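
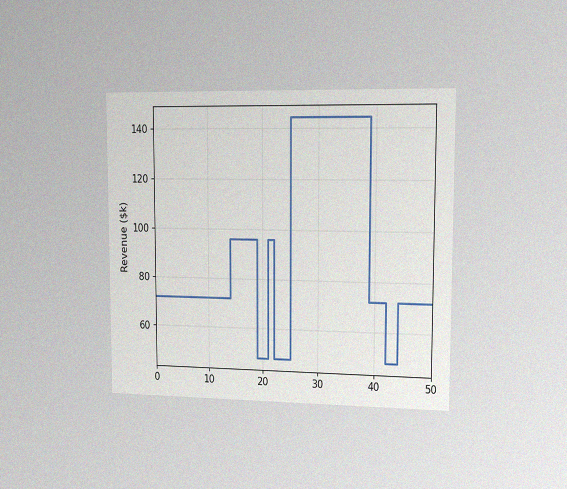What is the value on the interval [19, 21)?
$48k

The chart is viewed slightly from the right, with some photo noise. On [19, 21) the step sits at $48k.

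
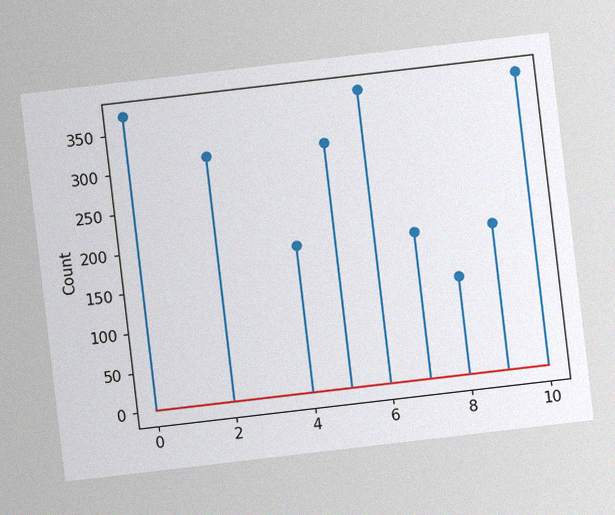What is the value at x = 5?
310

The chart is tilted about 7° counter-clockwise, with some photo noise. The stem at x=5 reaches 310.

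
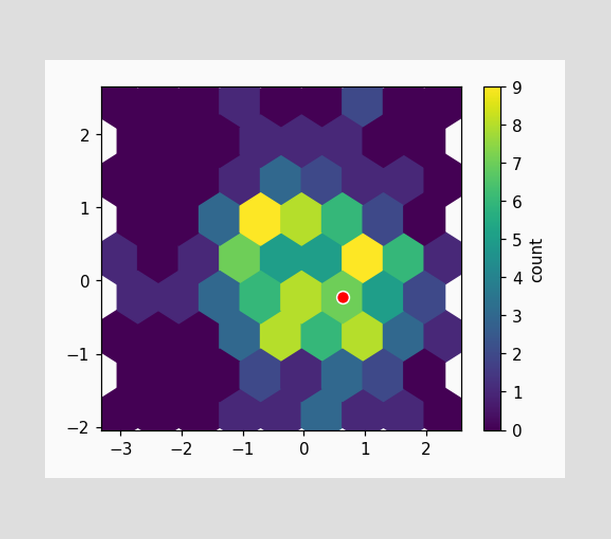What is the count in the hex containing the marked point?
The marked hex reads 7 on the colorbar.

7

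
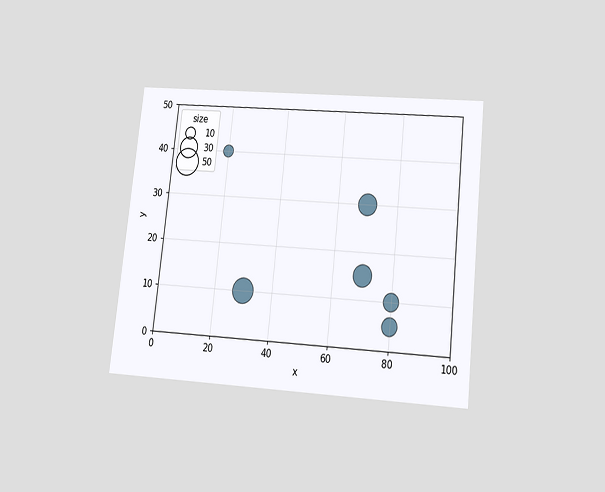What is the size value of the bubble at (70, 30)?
The chart is tilted about 6° clockwise and viewed slightly from below. Matching the bubble at (70, 30) against the size legend gives 30.

30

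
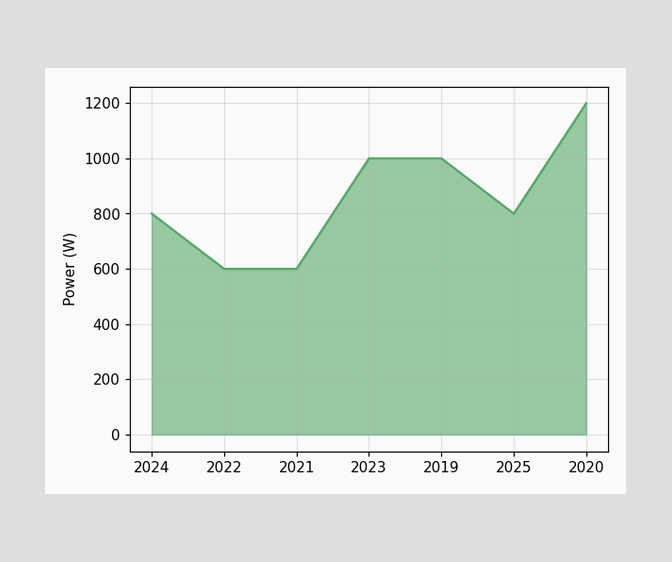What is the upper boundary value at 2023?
At 2023 the upper boundary is at 1000W.

1000W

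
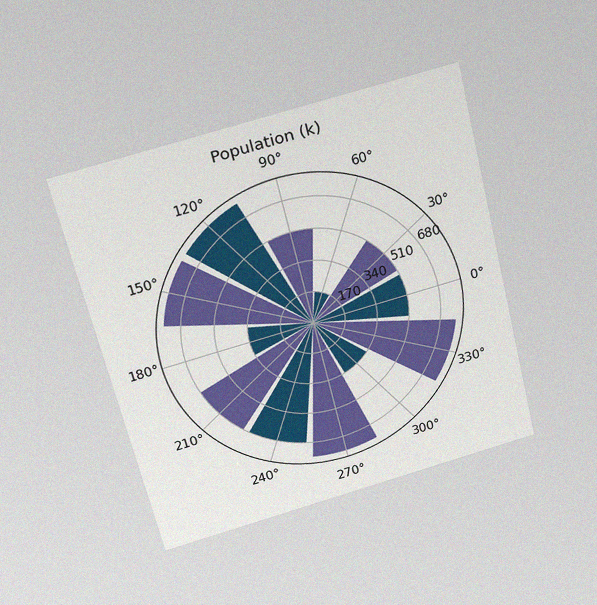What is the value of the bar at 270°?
The chart is tilted about 14° counter-clockwise and viewed slightly from above, with some photo noise. The bar at 270° reaches 765k on the radial axis.

765k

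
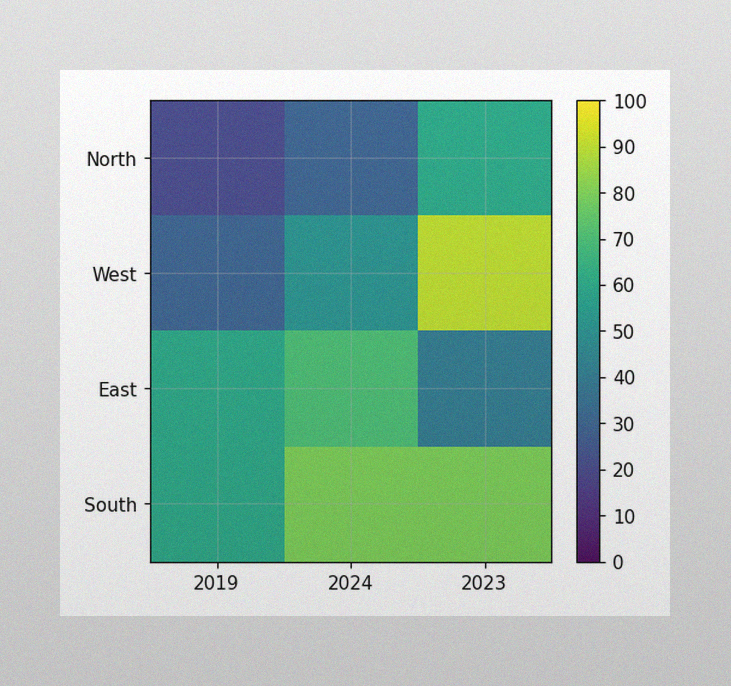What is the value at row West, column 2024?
50

The image has some photo noise and uneven lighting. Matching cell (West, 2024) against the colorbar gives 50.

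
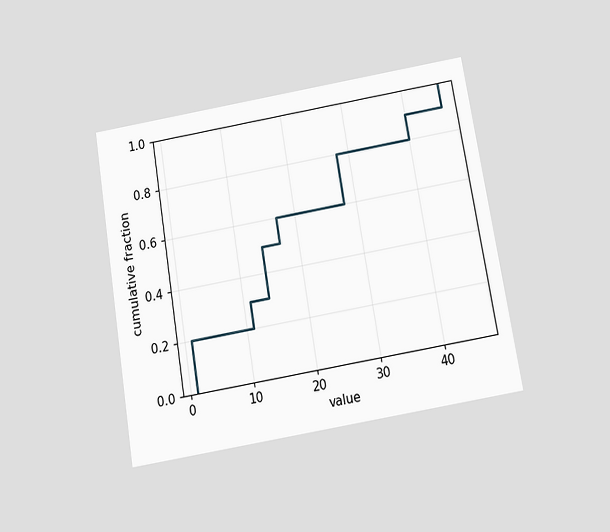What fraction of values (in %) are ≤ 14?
The chart is tilted about 9° counter-clockwise and viewed slightly from below. At x=14 the ECDF step is at 50%.

50%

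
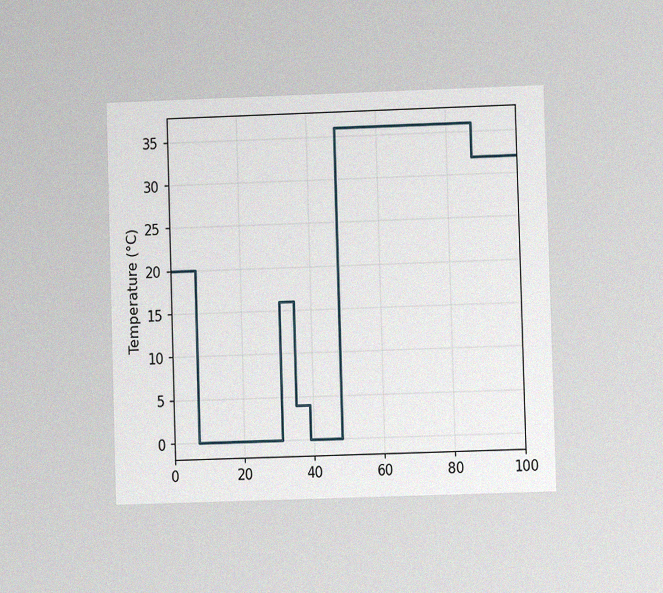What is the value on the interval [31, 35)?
The chart is viewed at a slight angle, with some photo noise. On [31, 35) the step sits at 16°C.

16°C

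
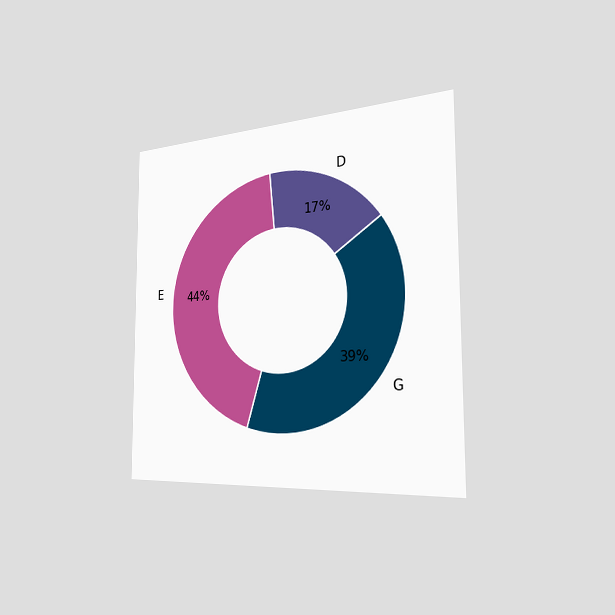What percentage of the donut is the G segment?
The chart is viewed slightly from the right. The G segment takes up 39% of the ring.

39%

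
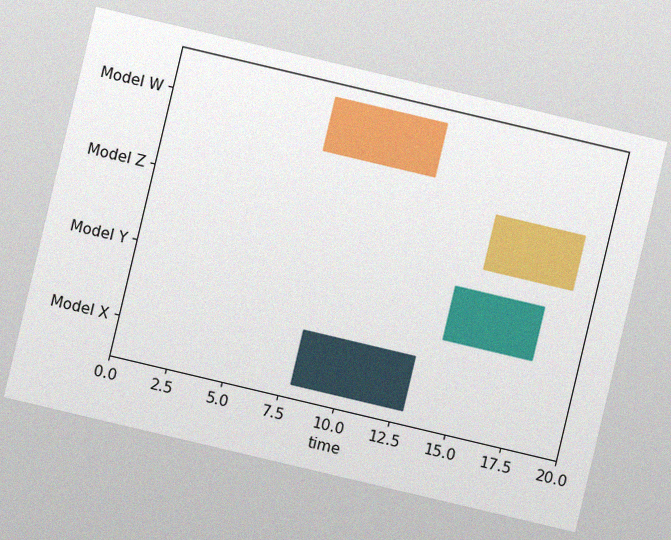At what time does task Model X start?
8

The chart is tilted about 13° clockwise, with some photo noise. The Model X bar begins at t=8.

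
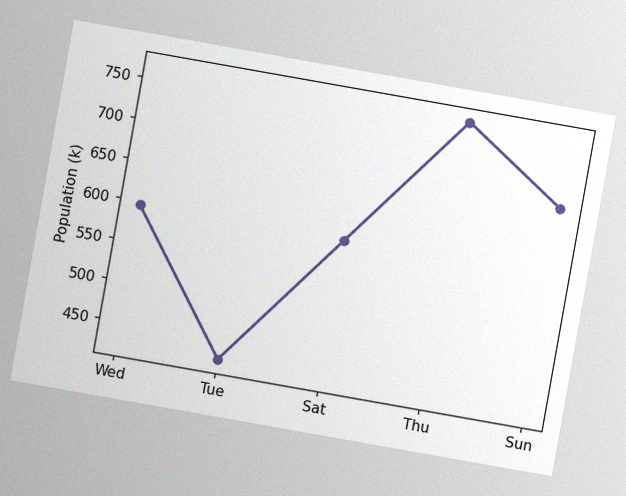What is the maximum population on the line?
765k

The chart is tilted about 10° clockwise, with some photo noise. The highest point is at Thu, and reading across to the y-axis gives 765k.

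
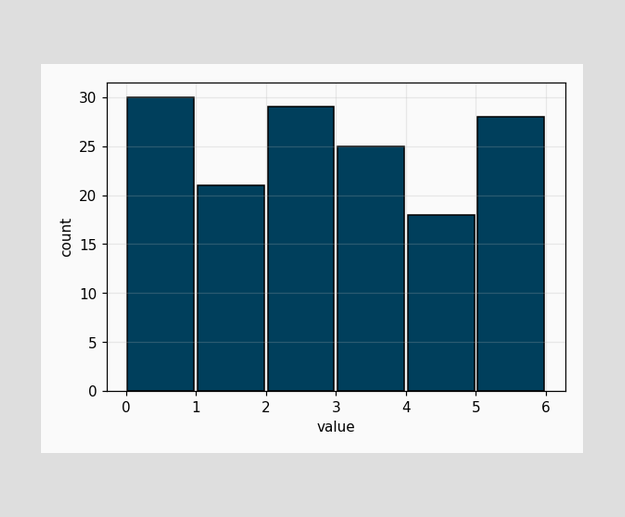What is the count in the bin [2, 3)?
29

The [2, 3) bin has height 29.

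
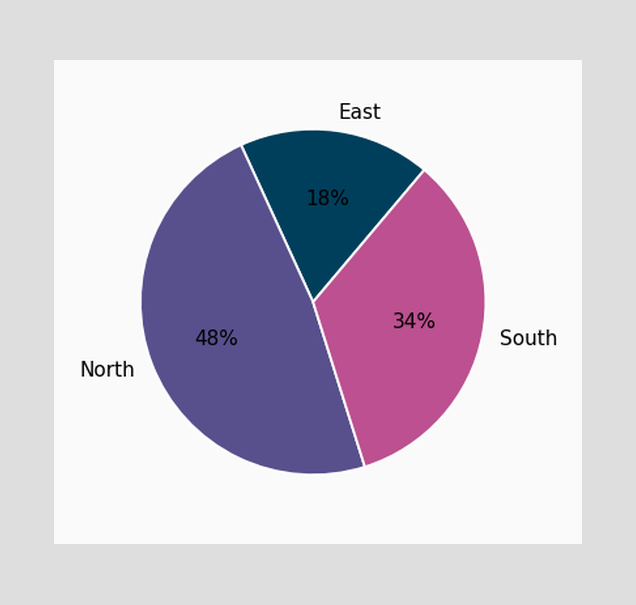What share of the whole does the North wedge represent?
48%

The North slice takes up 48% of the pie.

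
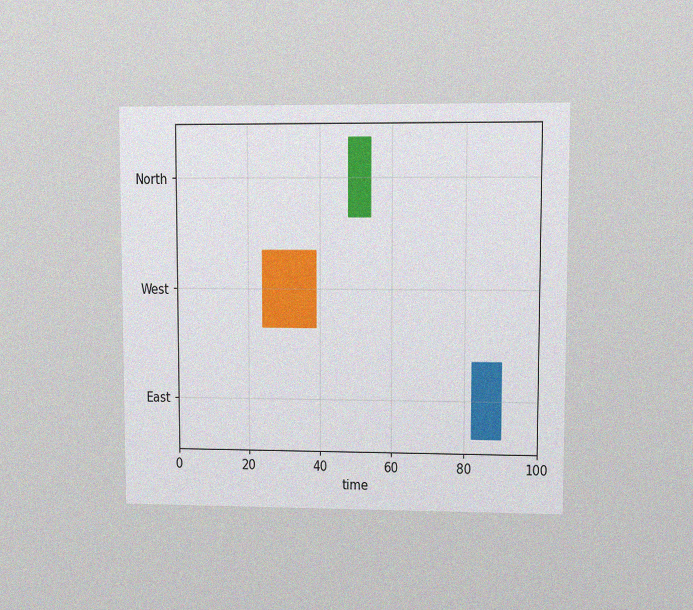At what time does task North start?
48

The chart is viewed at a slight angle, with some photo noise. The North bar begins at t=48.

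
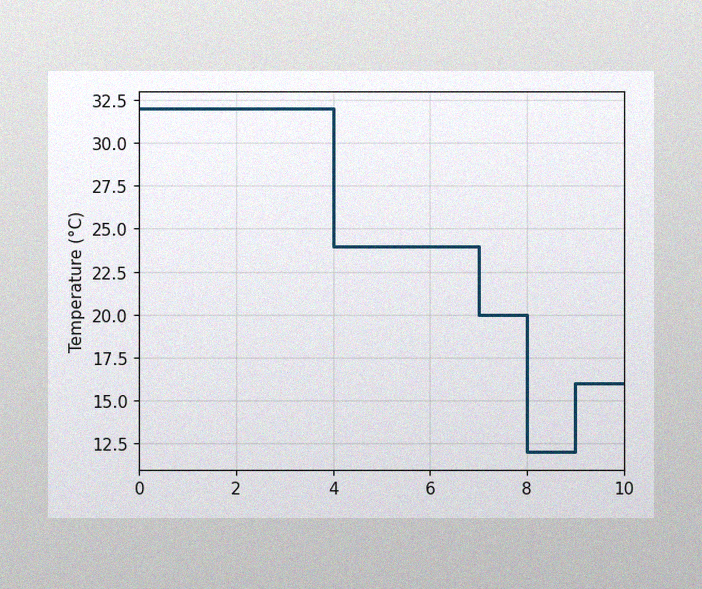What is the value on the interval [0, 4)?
The image has some photo noise and uneven lighting. On [0, 4) the step sits at 32°C.

32°C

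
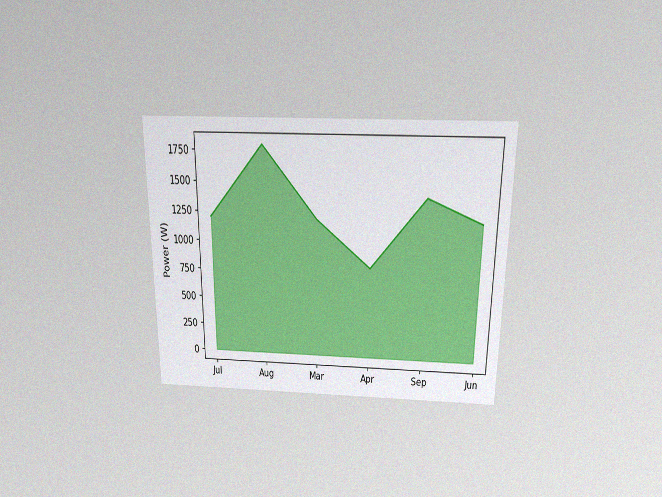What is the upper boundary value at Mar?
1200W

The chart is viewed slightly from above, with some photo noise. At Mar the upper boundary is at 1200W.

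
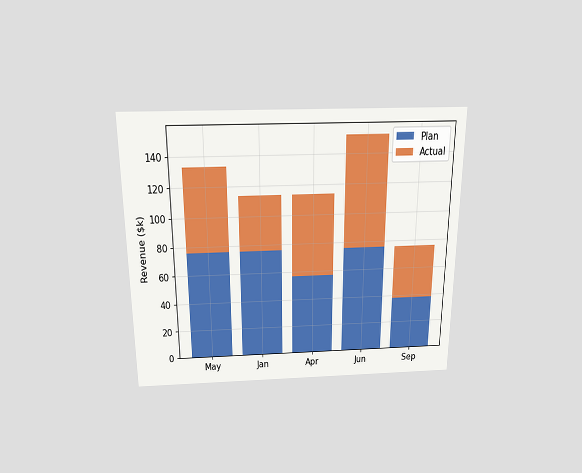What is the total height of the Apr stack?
The chart is viewed slightly from above. The Apr stack's top reaches $114k on the y-axis.

$114k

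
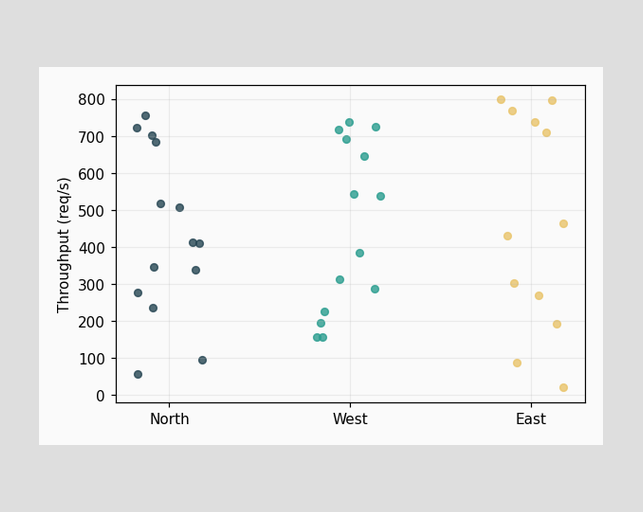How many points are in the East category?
12

Counting the markers in the East column gives 12.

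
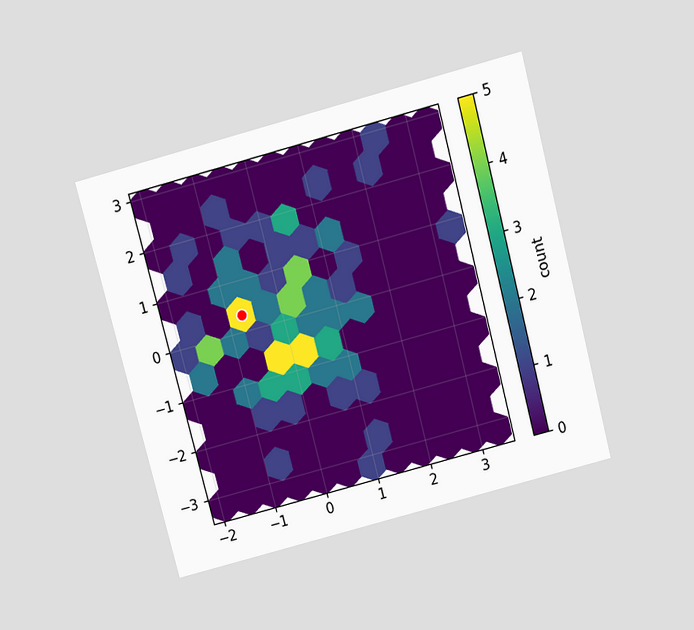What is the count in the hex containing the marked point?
The chart is tilted about 15° counter-clockwise and viewed slightly from above. The marked hex reads 5 on the colorbar.

5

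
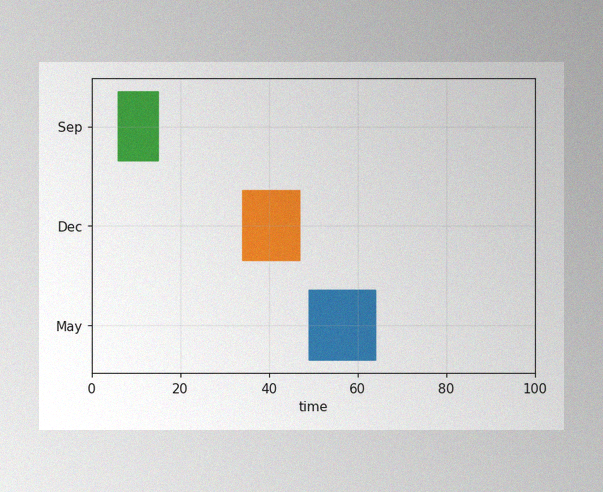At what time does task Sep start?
6

The image has some photo noise and uneven lighting. The Sep bar begins at t=6.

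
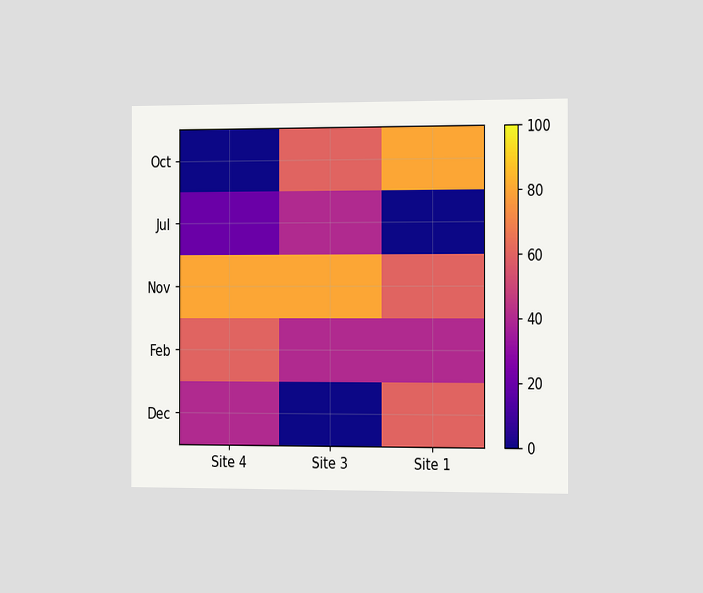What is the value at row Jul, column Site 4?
20

The chart is viewed slightly from the right. Matching cell (Jul, Site 4) against the colorbar gives 20.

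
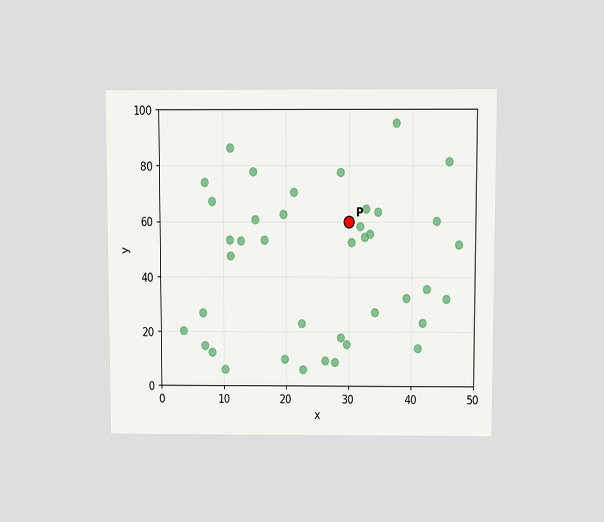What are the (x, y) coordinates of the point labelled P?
(30, 60)

The chart is viewed slightly from above. Following the gridlines from P to each axis, P sits at (30, 60).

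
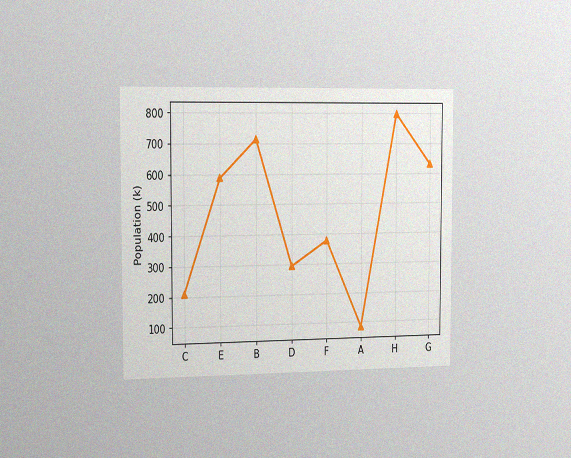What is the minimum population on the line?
84k

The chart is viewed slightly from the left, with some photo noise. The lowest point is at A, and reading across to the y-axis gives 84k.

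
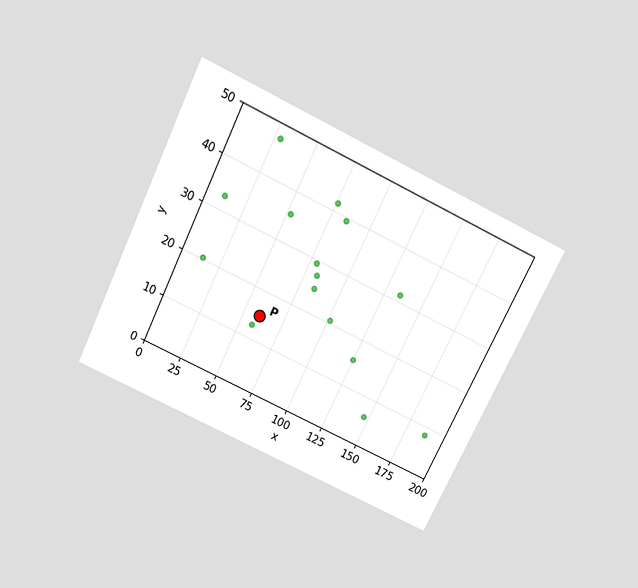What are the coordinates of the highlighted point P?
The chart is tilted about 26° clockwise and viewed slightly from above. Following the gridlines from P to each axis, P sits at (60, 15).

(60, 15)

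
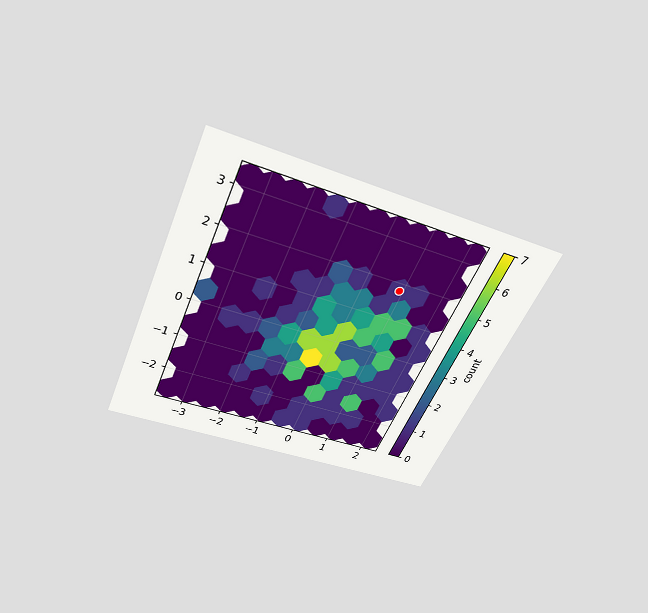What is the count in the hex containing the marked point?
1

The chart is tilted about 23° clockwise and viewed slightly from above. The marked hex reads 1 on the colorbar.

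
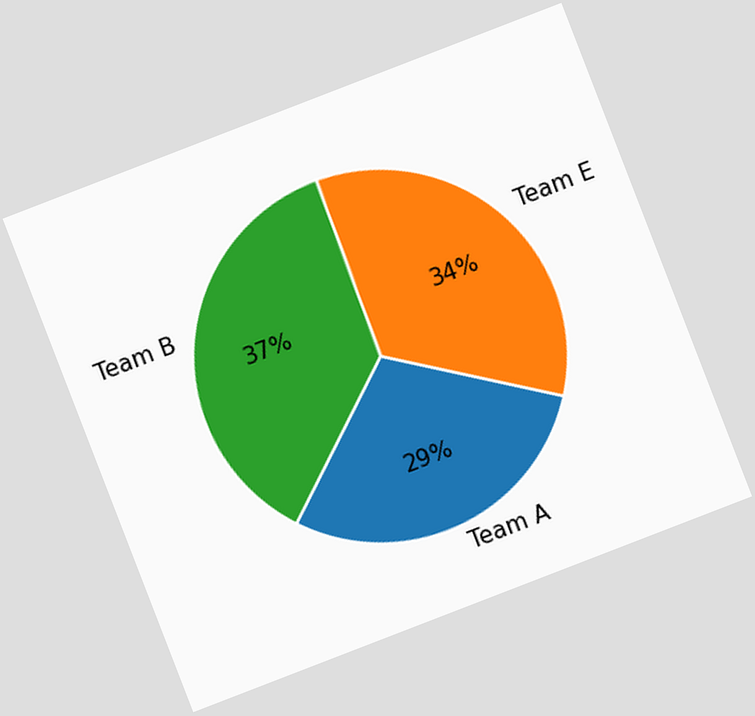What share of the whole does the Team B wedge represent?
37%

The chart is tilted about 21° counter-clockwise. The Team B slice takes up 37% of the pie.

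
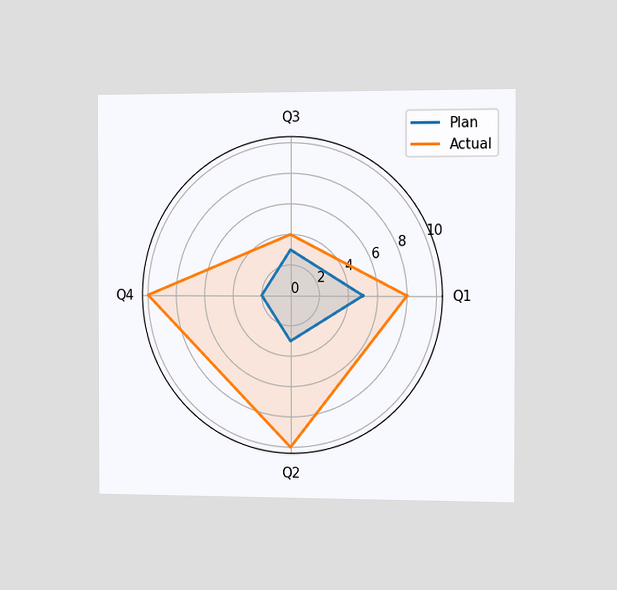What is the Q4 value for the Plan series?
2

The chart is viewed slightly from the right. On the Q4 axis, Plan reaches 2.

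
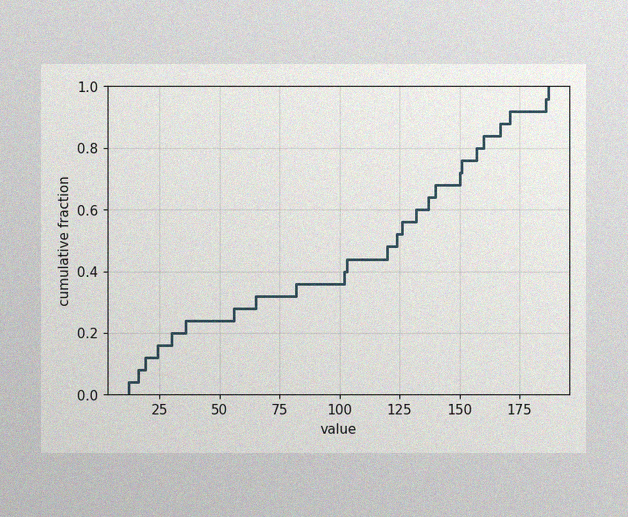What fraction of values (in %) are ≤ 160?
84%

The image has some photo noise and uneven lighting. At x=160 the ECDF step is at 84%.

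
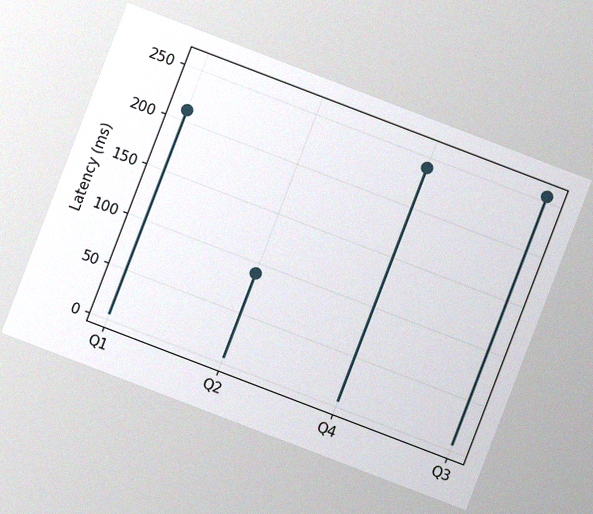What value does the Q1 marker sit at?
210ms

The chart is tilted about 21° clockwise, with some photo noise. The Q1 marker sits at 210ms.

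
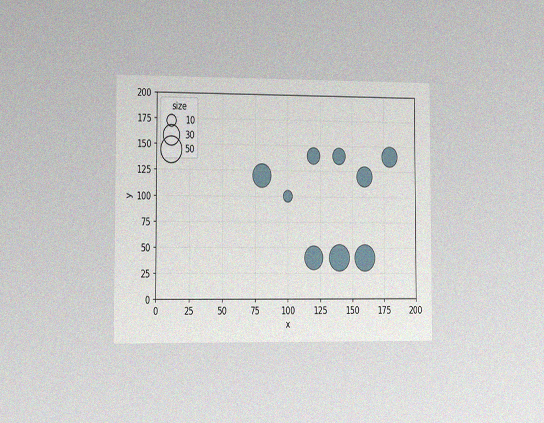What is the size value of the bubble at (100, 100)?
10

The chart is viewed slightly from the left, with some photo noise. Matching the bubble at (100, 100) against the size legend gives 10.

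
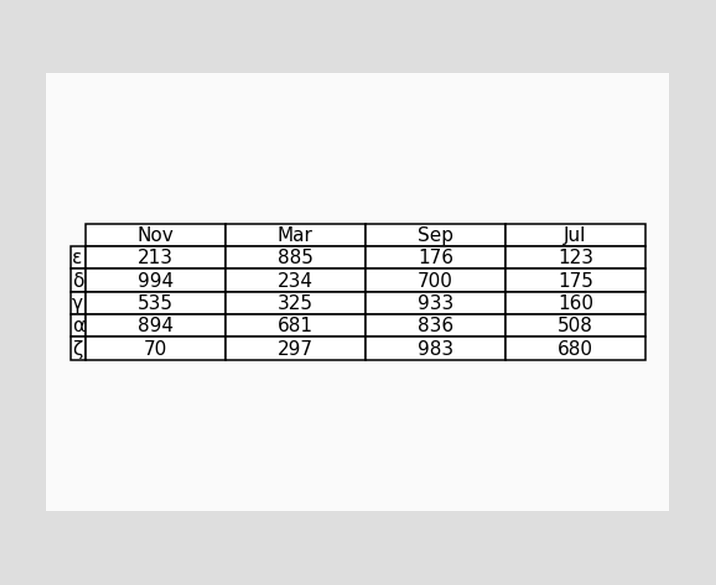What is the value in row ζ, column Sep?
The (ζ, Sep) cell reads 983.

983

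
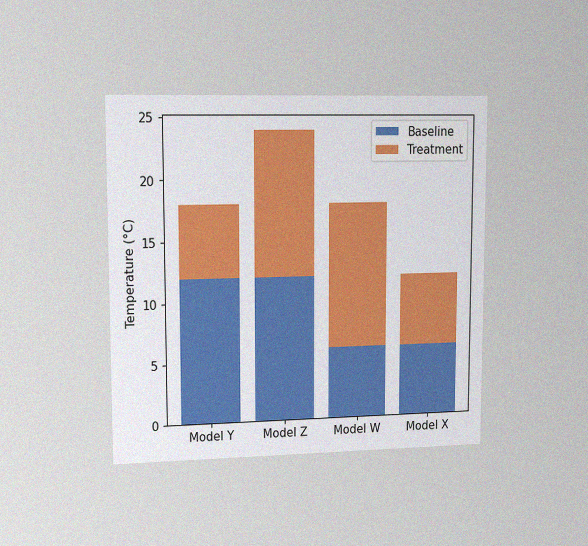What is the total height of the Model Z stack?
The chart is viewed slightly from the left, with some photo noise. The Model Z stack's top reaches 24°C on the y-axis.

24°C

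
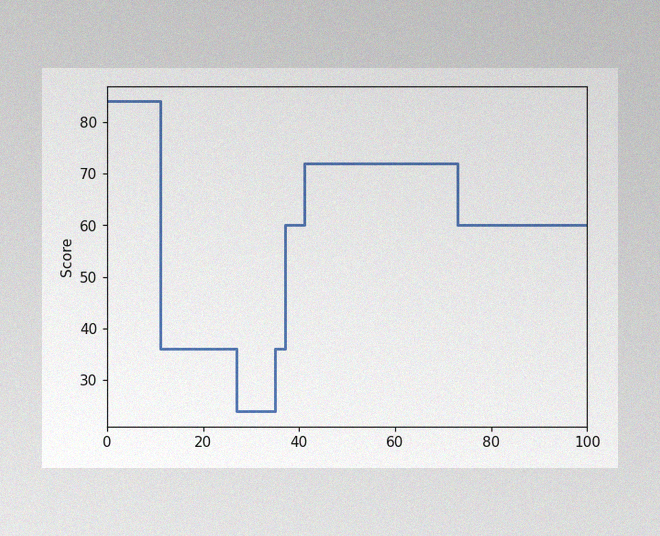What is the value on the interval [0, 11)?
84

The image has some photo noise and uneven lighting. On [0, 11) the step sits at 84.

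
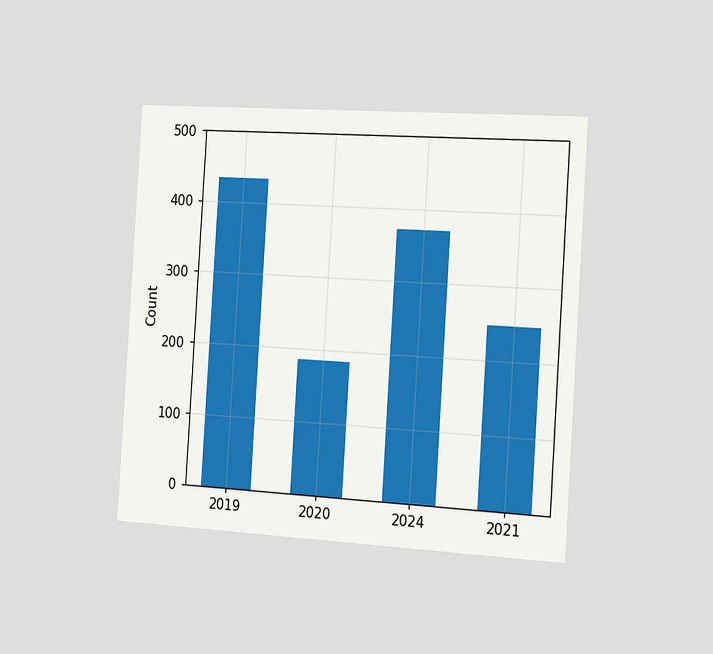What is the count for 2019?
434

The chart is tilted about 4° clockwise and viewed slightly from the right. Reading along the chart's y-axis, the 2019 bar reaches 434.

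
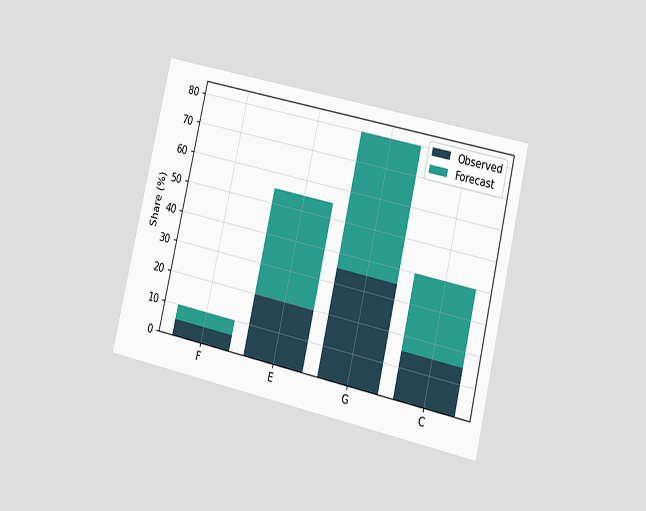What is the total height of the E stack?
55%

The chart is tilted about 13° clockwise and viewed slightly from the right. The E stack's top reaches 55% on the y-axis.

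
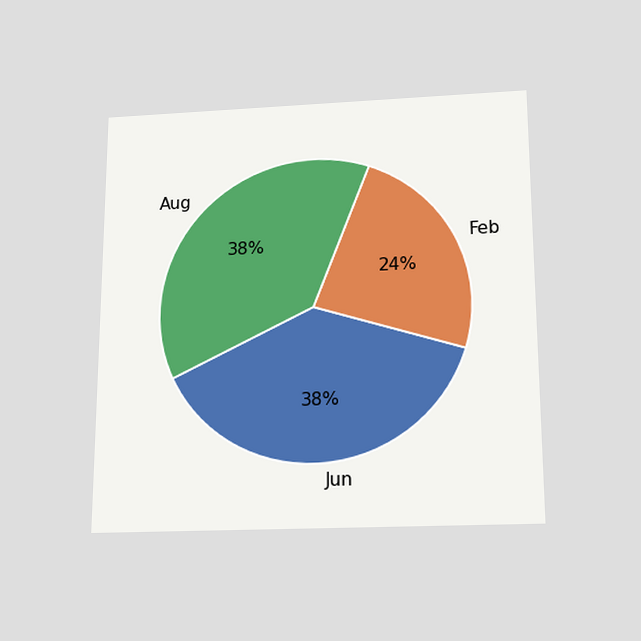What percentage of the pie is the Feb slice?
The chart is viewed slightly from below. The Feb slice takes up 24% of the pie.

24%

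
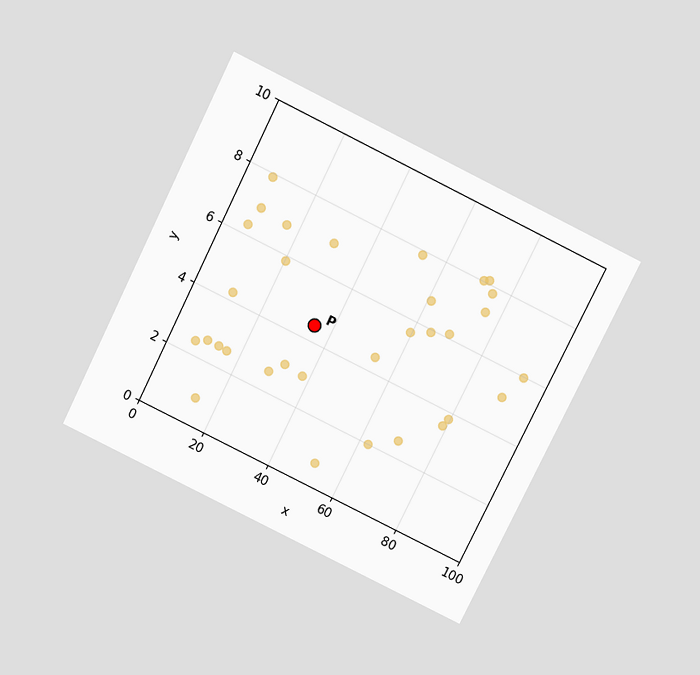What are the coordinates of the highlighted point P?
The chart is tilted about 26° clockwise and viewed slightly from above. Following the gridlines from P to each axis, P sits at (35, 4.5).

(35, 4.5)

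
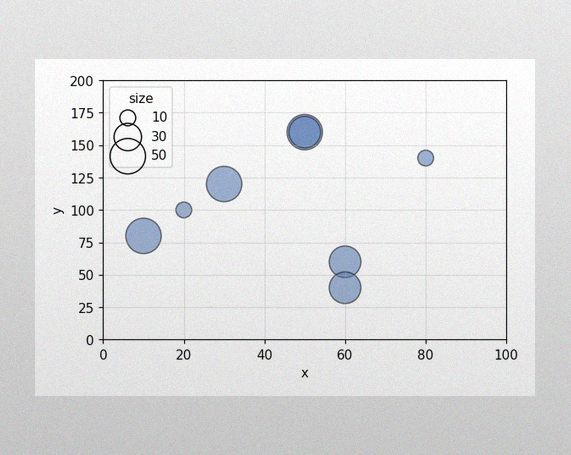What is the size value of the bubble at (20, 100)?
The image has some photo noise and uneven lighting. Matching the bubble at (20, 100) against the size legend gives 10.

10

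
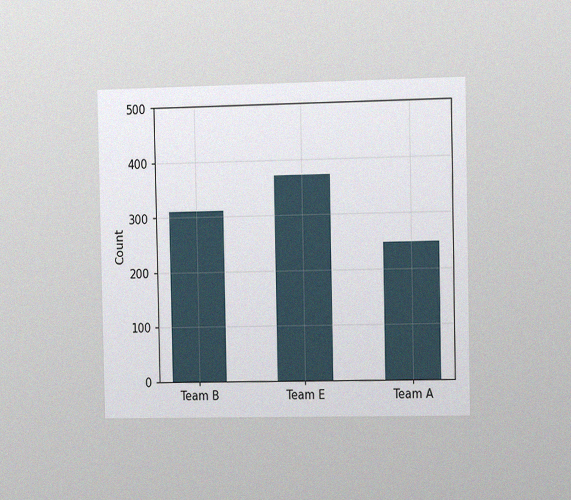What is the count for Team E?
The chart is viewed slightly from the right, with some photo noise. Reading along the chart's y-axis, the Team E bar reaches 372.

372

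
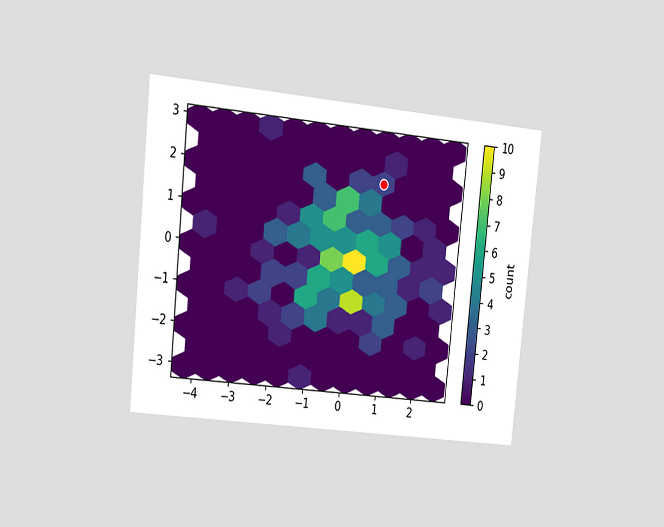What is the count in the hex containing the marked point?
The chart is tilted about 6° clockwise and viewed at a slight angle. The marked hex reads 2 on the colorbar.

2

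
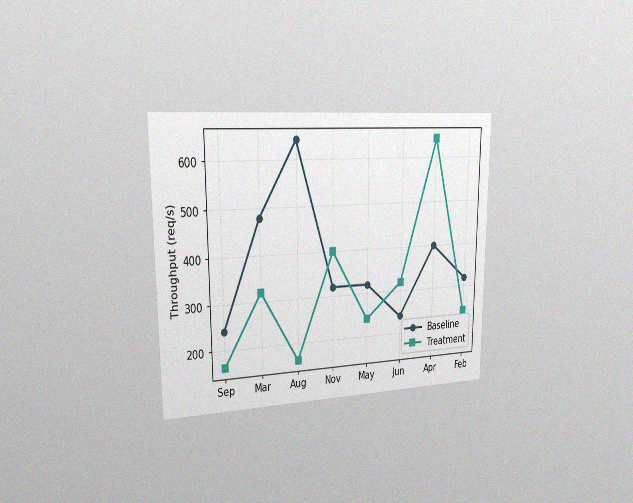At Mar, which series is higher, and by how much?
The chart is viewed slightly from the left, with some photo noise. At Mar, Baseline sits above the other line by 160req/s.

Baseline, by 160req/s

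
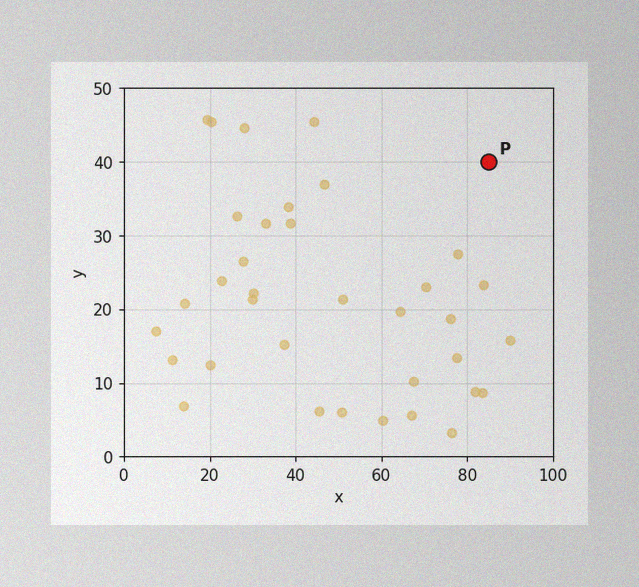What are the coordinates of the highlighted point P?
The image has some photo noise and uneven lighting. Following the gridlines from P to each axis, P sits at (85, 40).

(85, 40)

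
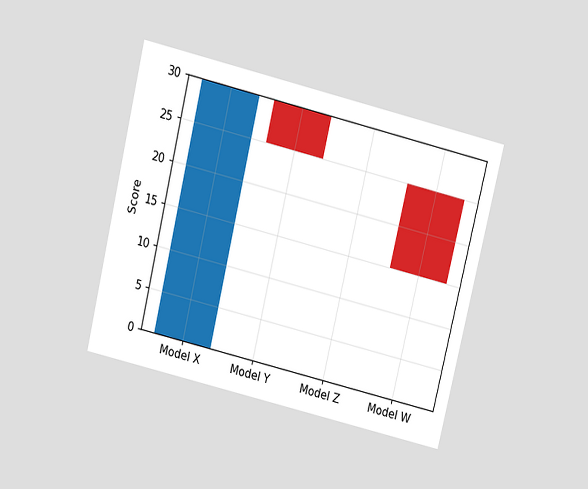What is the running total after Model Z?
25

The chart is tilted about 14° clockwise and viewed slightly from above. After Model Z the running total reaches 25.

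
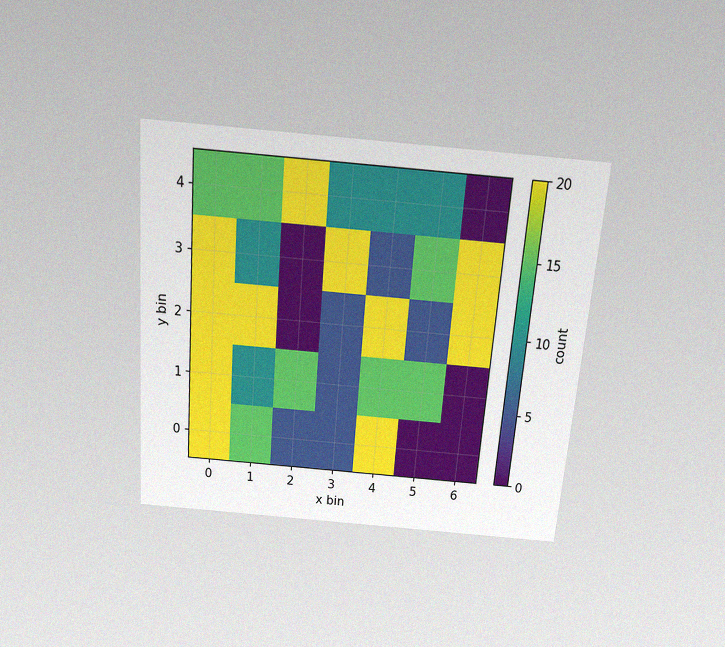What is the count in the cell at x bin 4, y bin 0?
The chart is tilted about 5° clockwise and viewed slightly from above, with some photo noise. Matching the cell (4, 0) against the colorbar gives 20.

20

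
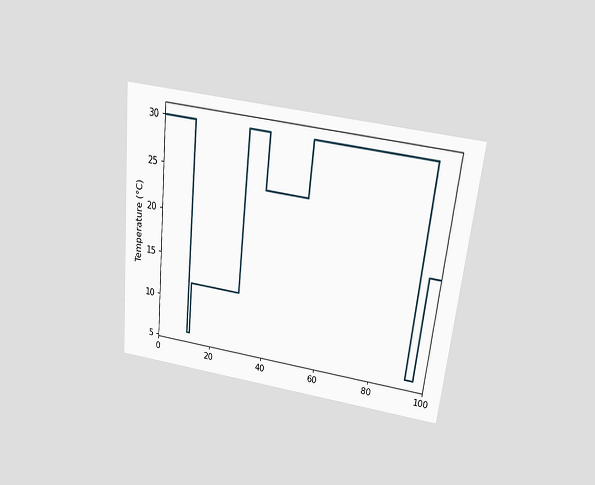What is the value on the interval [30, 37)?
30°C

The chart is tilted about 6° clockwise and viewed slightly from above. On [30, 37) the step sits at 30°C.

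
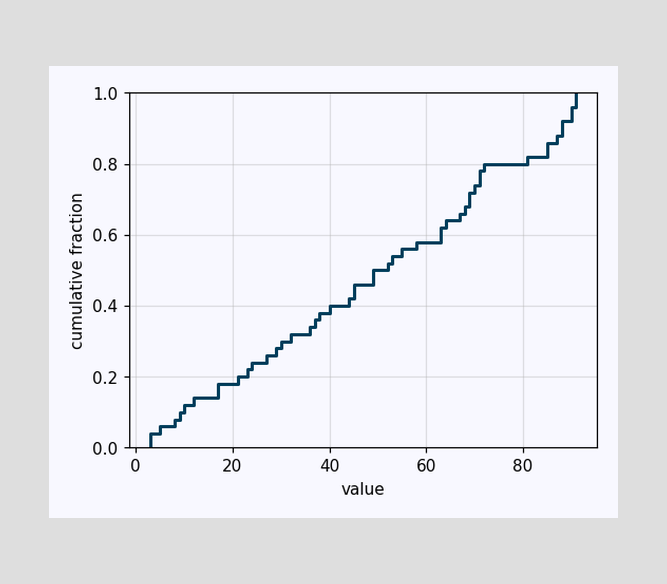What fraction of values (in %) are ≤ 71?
78%

At x=71 the ECDF step is at 78%.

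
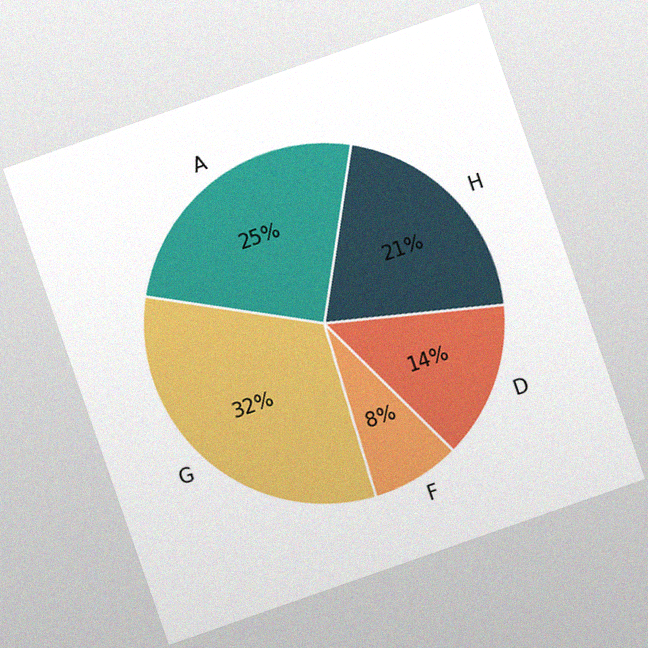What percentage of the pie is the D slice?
14%

The chart is tilted about 19° counter-clockwise, with some photo noise. The D slice takes up 14% of the pie.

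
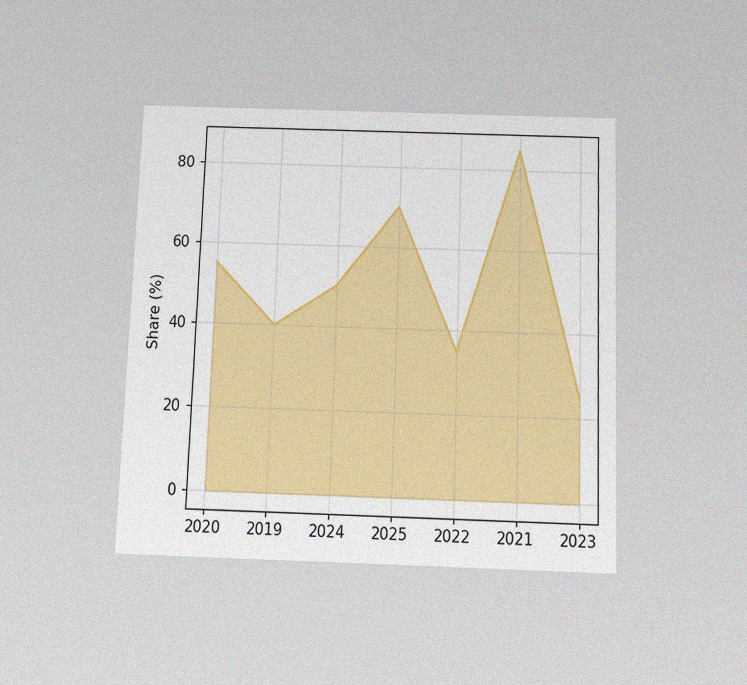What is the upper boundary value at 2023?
The chart is viewed slightly from below, with some photo noise. At 2023 the upper boundary is at 25%.

25%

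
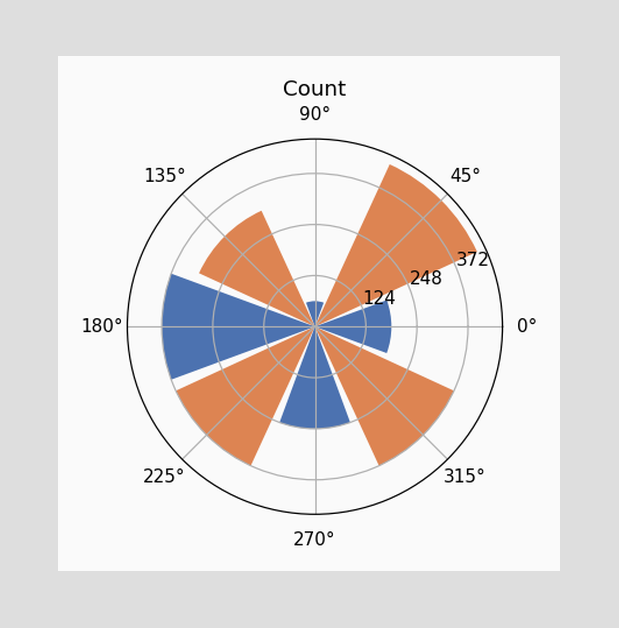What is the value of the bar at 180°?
372

The bar at 180° reaches 372 on the radial axis.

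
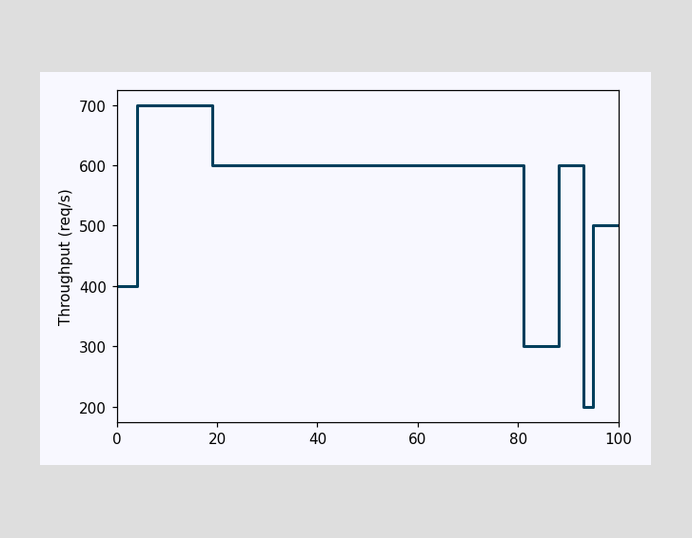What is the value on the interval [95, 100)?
500req/s

On [95, 100) the step sits at 500req/s.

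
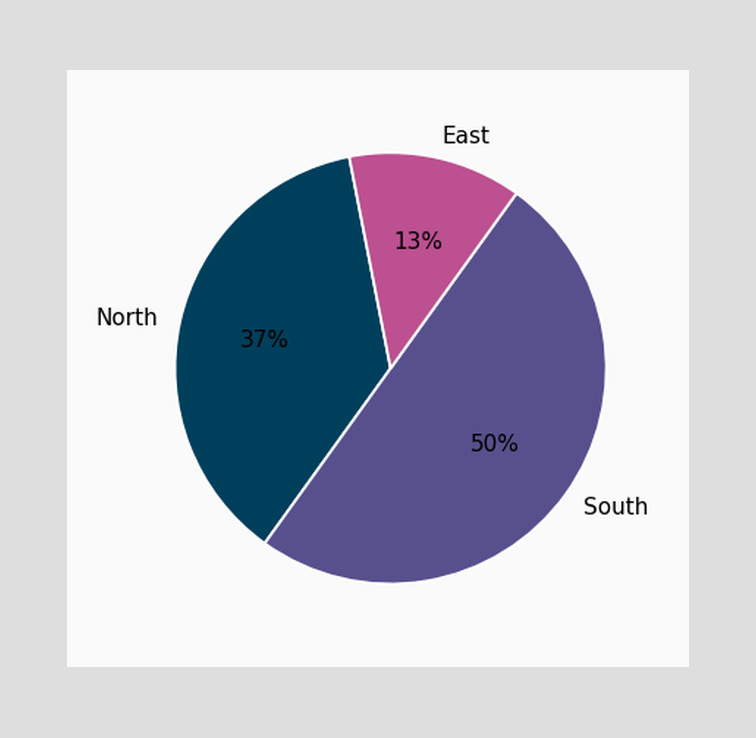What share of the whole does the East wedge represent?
13%

The East slice takes up 13% of the pie.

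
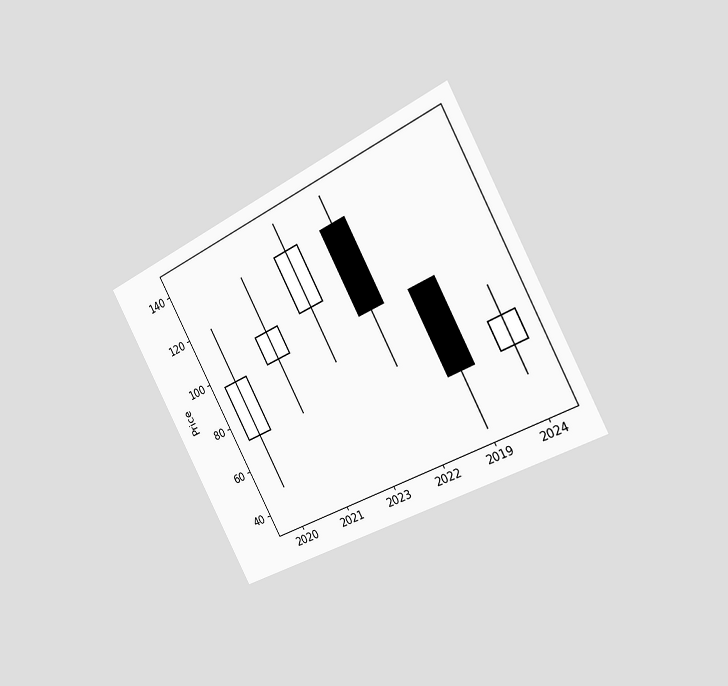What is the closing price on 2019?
60

The chart is tilted about 28° counter-clockwise and viewed slightly from the right. The 2019 candle closes at 60.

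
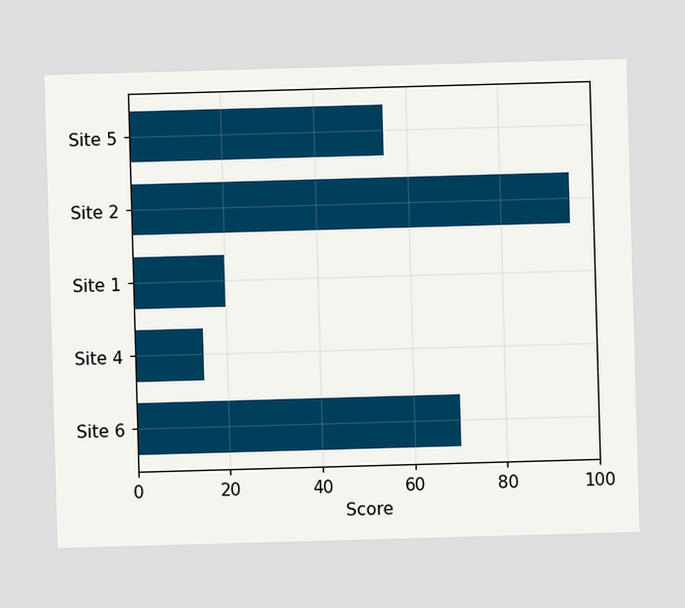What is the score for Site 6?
Reading along the chart's x-axis, the Site 6 bar reaches 70.

70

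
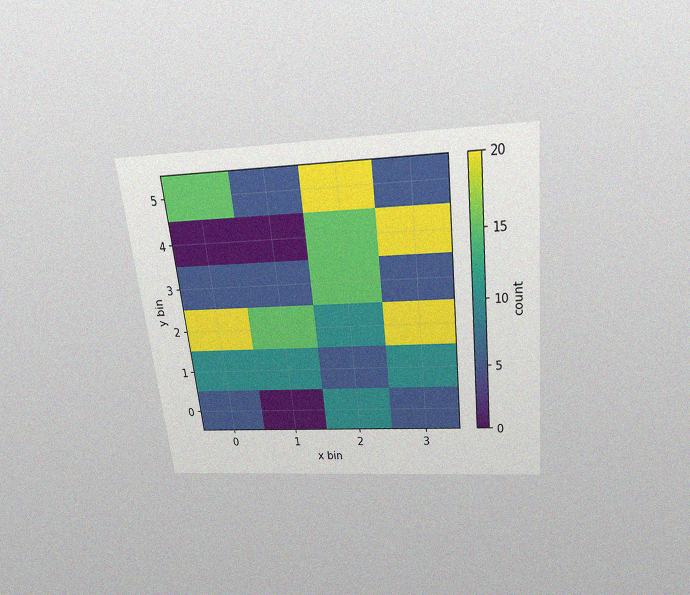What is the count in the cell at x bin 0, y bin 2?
The chart is tilted about 6° counter-clockwise and viewed slightly from above, with some photo noise. Matching the cell (0, 2) against the colorbar gives 20.

20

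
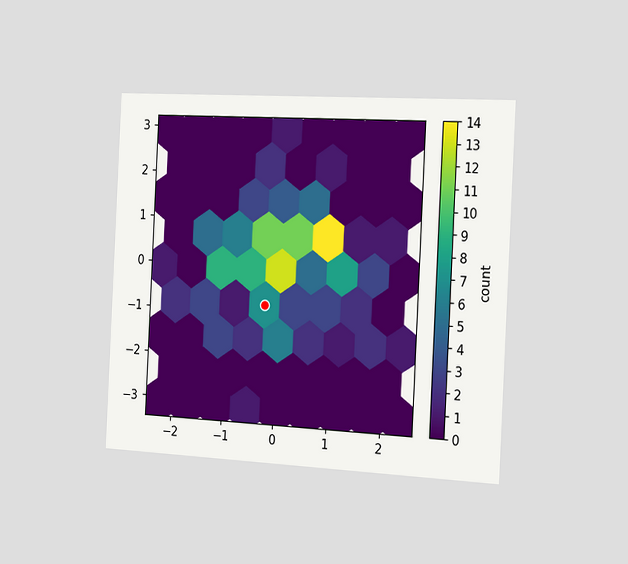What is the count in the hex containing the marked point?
The chart is tilted about 3° clockwise and viewed slightly from the right. The marked hex reads 7 on the colorbar.

7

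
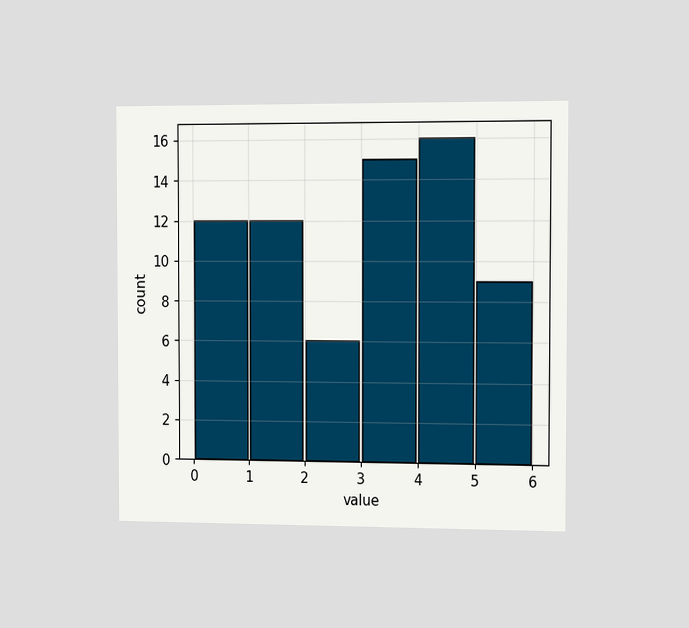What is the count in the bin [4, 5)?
16

The chart is viewed slightly from the right. The [4, 5) bin has height 16.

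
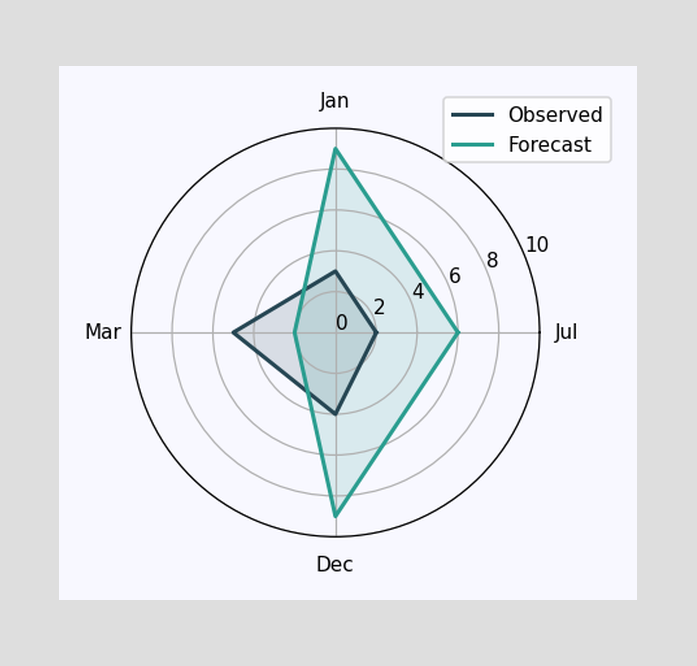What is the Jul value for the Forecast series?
On the Jul axis, Forecast reaches 6.

6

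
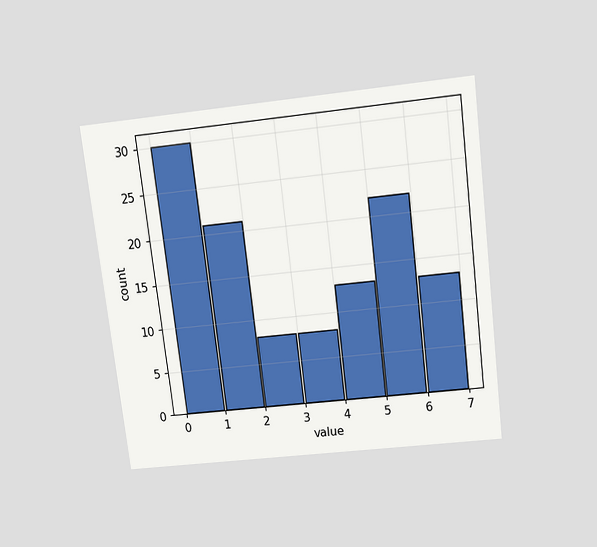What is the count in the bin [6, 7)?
13

The chart is tilted about 7° counter-clockwise and viewed slightly from above. The [6, 7) bin has height 13.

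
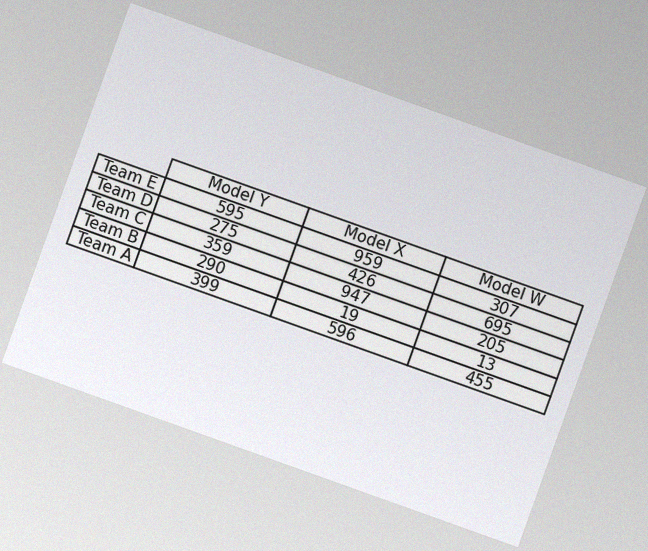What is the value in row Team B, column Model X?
The chart is tilted about 20° clockwise, with some photo noise. The (Team B, Model X) cell reads 19.

19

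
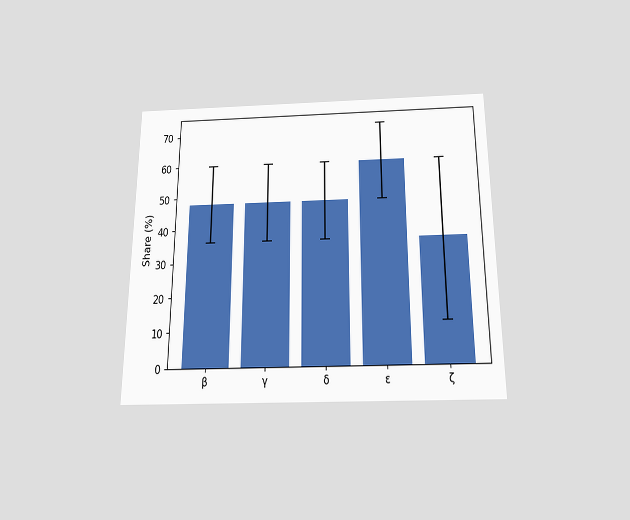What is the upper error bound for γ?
60%

The chart is viewed slightly from below. The γ bar's upper whisker reaches 60%.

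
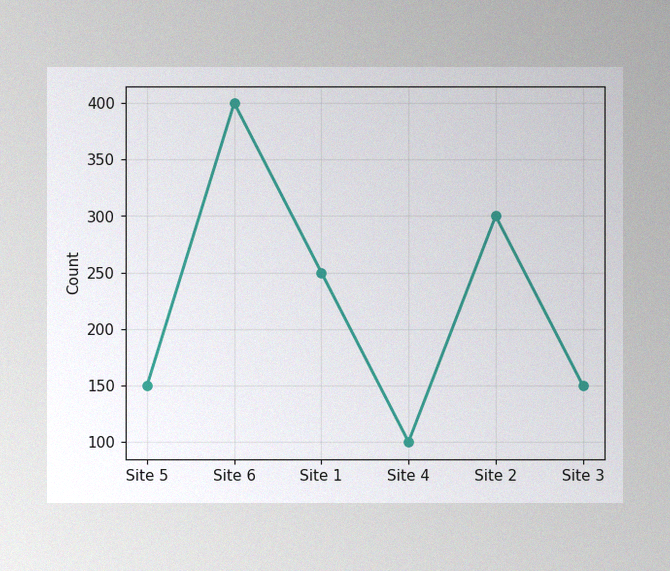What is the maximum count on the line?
The image has some photo noise and uneven lighting. The highest point is at Site 6, and reading across to the y-axis gives 400.

400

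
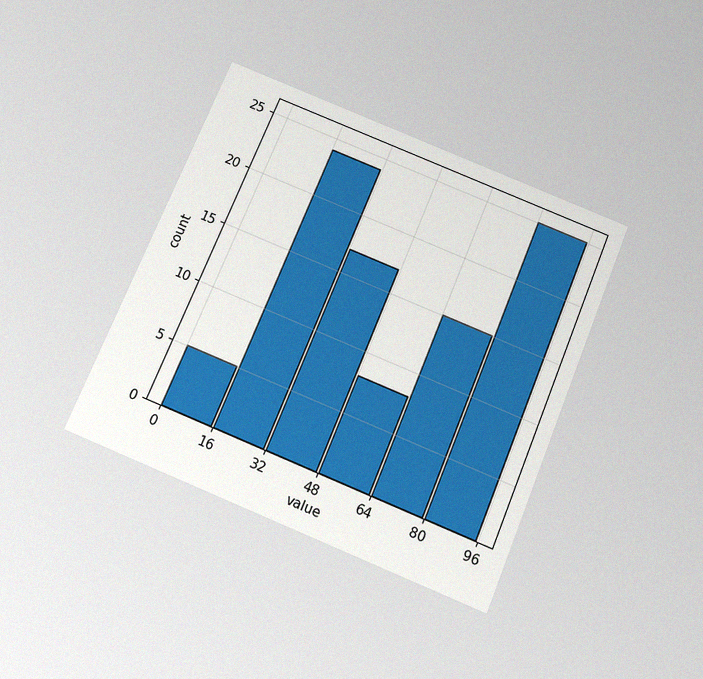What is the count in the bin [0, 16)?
The chart is tilted about 22° clockwise and viewed slightly from below, with some photo noise. The [0, 16) bin has height 5.

5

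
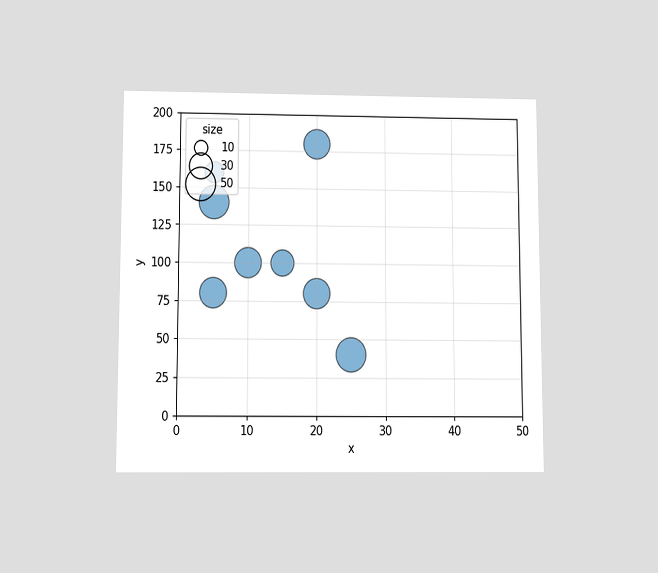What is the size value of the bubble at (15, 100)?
The chart is viewed slightly from below. Matching the bubble at (15, 100) against the size legend gives 30.

30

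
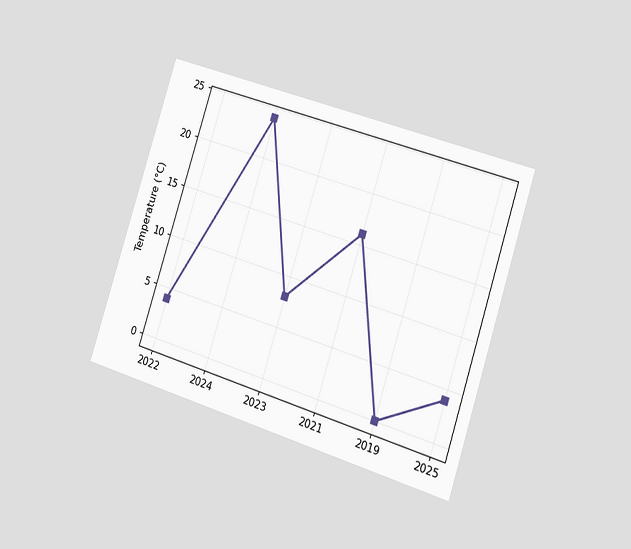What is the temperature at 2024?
The chart is tilted about 18° clockwise and viewed slightly from the right. At 2024, the line is at 24°C.

24°C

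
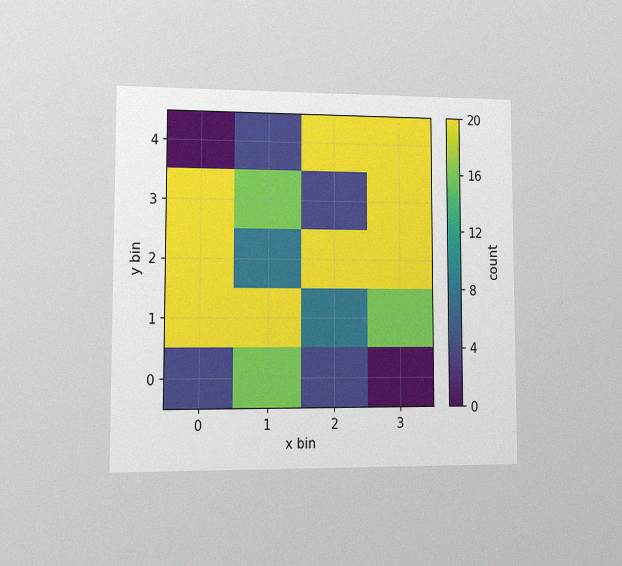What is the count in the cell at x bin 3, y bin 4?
The chart is viewed at a slight angle, with some photo noise. Matching the cell (3, 4) against the colorbar gives 20.

20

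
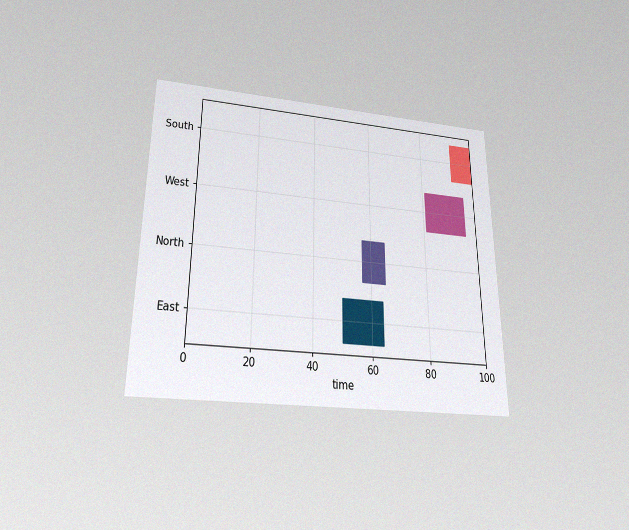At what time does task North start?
57

The chart is viewed slightly from below, with some photo noise. The North bar begins at t=57.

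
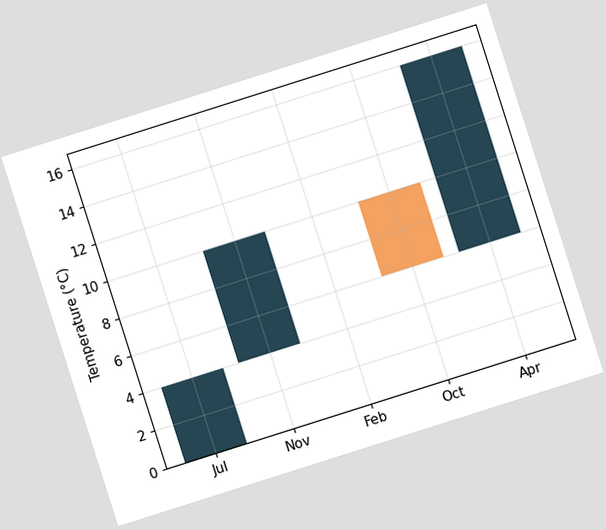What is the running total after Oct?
The chart is tilted about 18° counter-clockwise. After Oct the running total reaches 6°C.

6°C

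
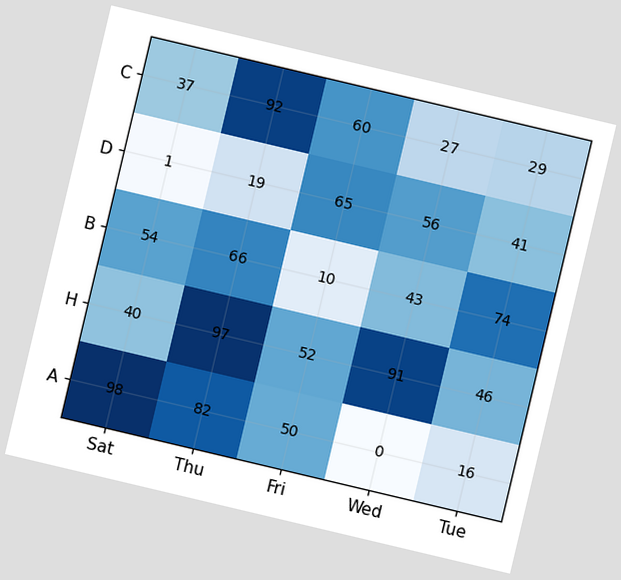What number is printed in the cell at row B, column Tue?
74

The chart is tilted about 13° clockwise. The (B, Tue) cell reads 74.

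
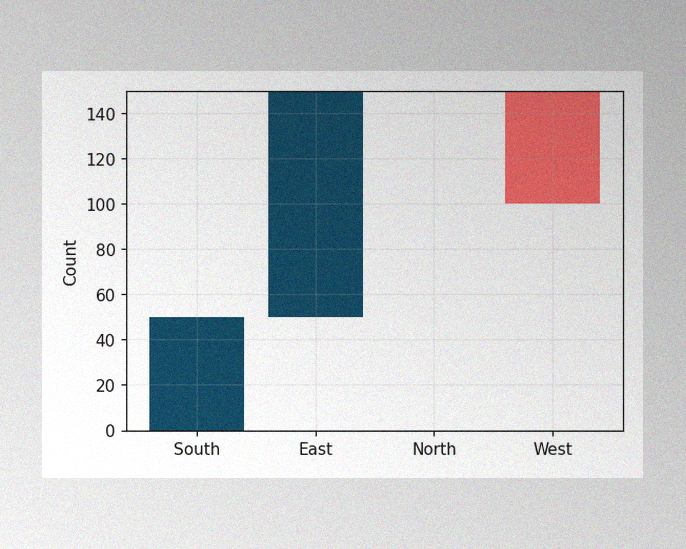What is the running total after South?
The image has some photo noise and uneven lighting. After South the running total reaches 50.

50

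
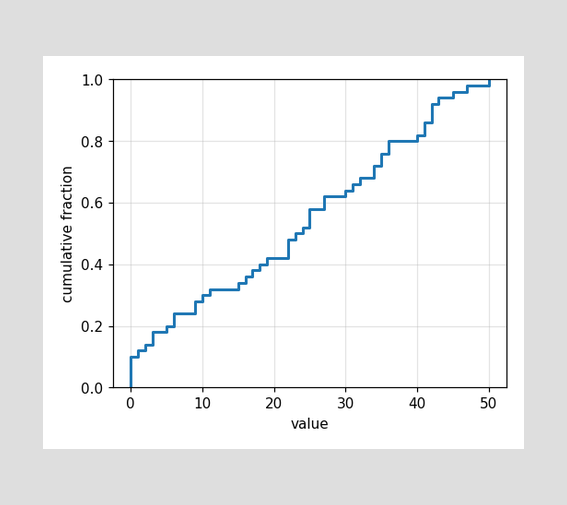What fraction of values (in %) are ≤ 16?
36%

At x=16 the ECDF step is at 36%.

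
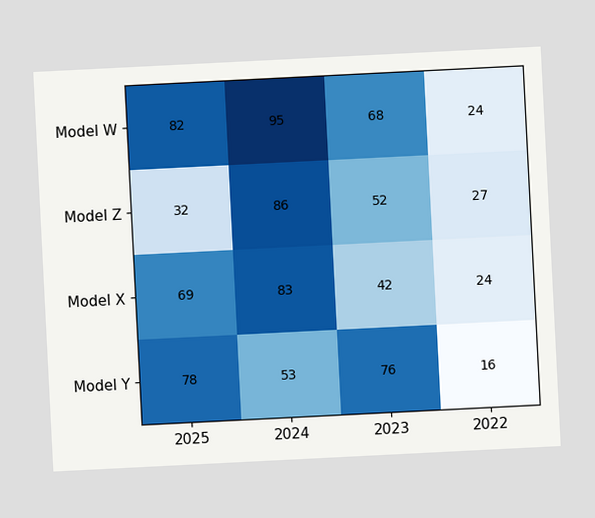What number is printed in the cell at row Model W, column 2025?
82

The chart is tilted about 3° counter-clockwise. The (Model W, 2025) cell reads 82.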